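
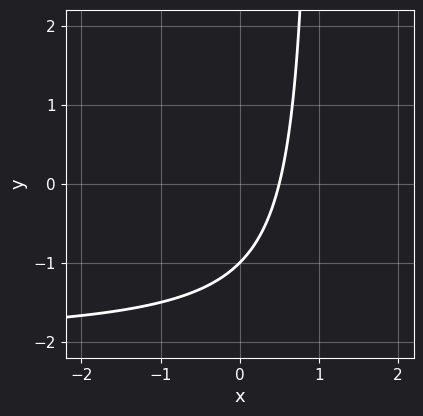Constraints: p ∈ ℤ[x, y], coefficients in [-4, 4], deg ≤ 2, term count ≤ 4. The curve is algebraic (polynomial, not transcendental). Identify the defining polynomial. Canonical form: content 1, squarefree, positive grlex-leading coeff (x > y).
x*y + 2*x - y - 1

First, deg p = 2.
Next, against the integer gridlines: it crosses the y-axis at the gridline y = -1.
Finally, solving for integer coefficients yields p as stated.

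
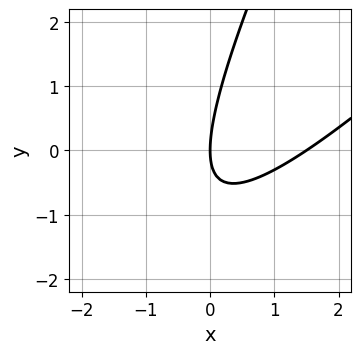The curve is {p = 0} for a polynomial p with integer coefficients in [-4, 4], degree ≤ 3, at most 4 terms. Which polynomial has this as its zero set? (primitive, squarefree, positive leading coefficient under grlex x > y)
2*x^2 - 3*x*y + y^2 - 3*x

First, deg p = 2. The shape is more complex than any degree-1 curve.
Next, observable constraints: it meets the y-axis at y = 0 (among the integer gridlines); it meets the x-axis at x = 0 (among the integer gridlines).
Finally, together with the visible shape, these determine p as stated.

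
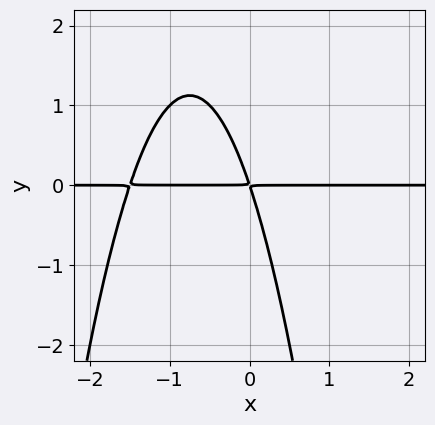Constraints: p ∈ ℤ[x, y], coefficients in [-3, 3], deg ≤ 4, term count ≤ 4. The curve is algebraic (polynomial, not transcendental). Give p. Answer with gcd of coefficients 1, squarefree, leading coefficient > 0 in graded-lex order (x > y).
2*x^2*y + 3*x*y + y^2

First, deg p = 3. No degree-2 curve has this shape.
Next, against the integer gridlines: every point of the x-axis in the box is on the curve.
Finally, putting this together gives p.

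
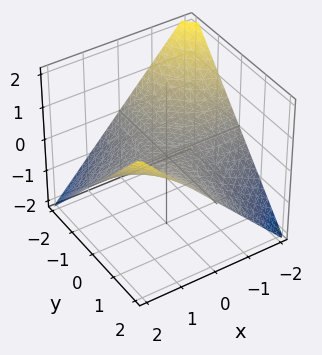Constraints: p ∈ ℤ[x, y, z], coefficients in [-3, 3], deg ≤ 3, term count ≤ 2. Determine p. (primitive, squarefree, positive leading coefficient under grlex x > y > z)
(a) deg p = 2.
(b) From the axis intercepts and sections: every point of the x-axis in the box is on the surface; every point of the y-axis in the box is on the surface; it meets the z-axis at z = 0 (among the integer gridlines).
(c) These observations pin down the coefficients.

x*y - 2*z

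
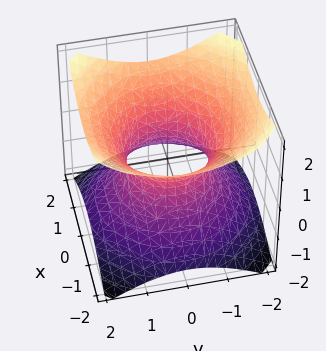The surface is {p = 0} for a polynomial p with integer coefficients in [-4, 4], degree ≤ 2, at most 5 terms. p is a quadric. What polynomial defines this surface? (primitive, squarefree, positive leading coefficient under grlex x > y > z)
1. deg p = 2. One connected sheet with a waist; a quadric.
2. Symmetries: mirror symmetry z ↦ −z ⇒ only even powers of z; the surface is invariant under rotation about z: p = q(x² + y², z).
3. Against the integer gridlines: the x-axis gridline crossings are at x ∈ {-1, 1}; a circular section at z = 0 has radius exactly 1; the surface avoids every integer z-axis point in the box.
4. Putting this together gives p. Check: (0, -1, 0) on the y-axis lies on the surface, and p(0, -1, 0) = 0. ✓

2*x^2 + 2*y^2 - 3*z^2 - 2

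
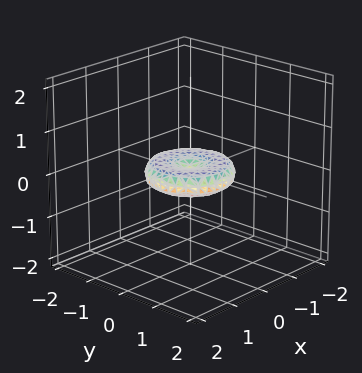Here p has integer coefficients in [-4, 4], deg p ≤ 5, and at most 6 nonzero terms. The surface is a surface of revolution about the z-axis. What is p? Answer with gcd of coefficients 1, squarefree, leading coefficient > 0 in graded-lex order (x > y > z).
x^4 + 2*x^2*y^2 + y^4 - x^2 - y^2 + 3*z^2

(a) Degree: the shape is more complex than any degree-3 surface, so deg p = 4.
(b) Symmetries: rotational symmetry about the z-axis ⇒ p depends on x, y only through x² + y².
(c) Against the integer gridlines: one z-axis crossing is at z = 0; the x-axis gridline crossings are at x ∈ {-1, 0, 1}; among the integer gridlines, it crosses the y-axis at y ∈ {-1, 0, 1}; a circular section at z = 0 has radius exactly 1.
(d) The integer polynomial consistent with all of this is the stated p.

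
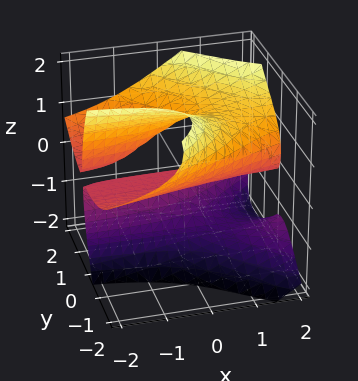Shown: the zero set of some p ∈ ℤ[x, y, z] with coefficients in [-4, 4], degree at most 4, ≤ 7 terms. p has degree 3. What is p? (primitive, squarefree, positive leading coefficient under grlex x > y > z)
2*x*y*z + y^3 - z^3 - 2*y*z + 2*z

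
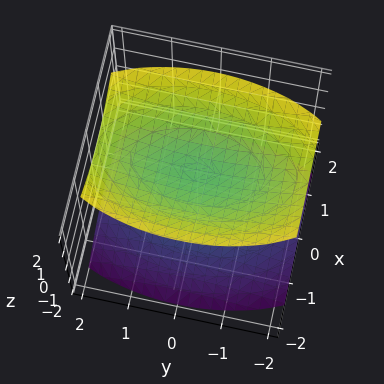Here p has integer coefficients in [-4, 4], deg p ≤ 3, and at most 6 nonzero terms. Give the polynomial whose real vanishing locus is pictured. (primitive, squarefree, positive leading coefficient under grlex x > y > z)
(a) I count 2 distinct pieces. They look like related sheets of one shape, so recover p as a whole.
(b) The degree is 2 — two sheets facing apart; a quadric.
(c) Symmetries: the y ↦ −y reflection is a symmetry, so y appears only in even powers; mirror symmetry z ↦ −z ⇒ only even powers of z; the x ↦ −x reflection is a symmetry, so x appears only in even powers.
(d) Reading off the gridlines: the z-axis gridline crossings are at z ∈ {-1, 1}; no y-intercept at any integer in the box; no x-intercept at any integer in the box.
(e) The integer polynomial consistent with all of this is the stated p.

3*x^2 + y^2 - 3*z^2 + 3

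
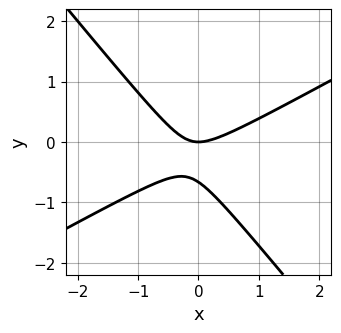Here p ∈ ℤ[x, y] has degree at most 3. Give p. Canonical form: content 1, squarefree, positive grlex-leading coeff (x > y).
The degree is 2 — a generic line meets the curve in up to 2 points.
From the visible intercepts: it crosses the x-axis at the gridline x = 0; one y-axis crossing is at y = 0.
Solving for integer coefficients yields p as stated.

2*x^2 - 2*x*y - 3*y^2 - 2*y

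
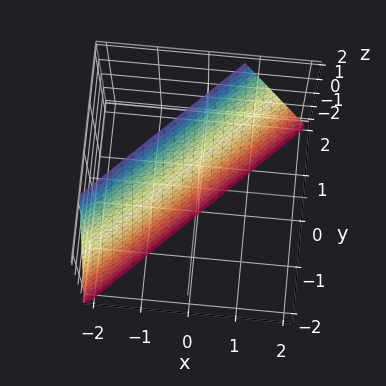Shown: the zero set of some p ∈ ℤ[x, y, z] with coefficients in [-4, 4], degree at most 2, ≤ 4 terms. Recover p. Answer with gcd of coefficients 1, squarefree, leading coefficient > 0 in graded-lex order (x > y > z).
Degree: the surface is flat (a plane), so deg p = 1.
Against the integer gridlines: it meets the z-axis at z = -2 (among the integer gridlines).
Assembling these constraints gives the stated polynomial.

3*x - 3*y + z + 2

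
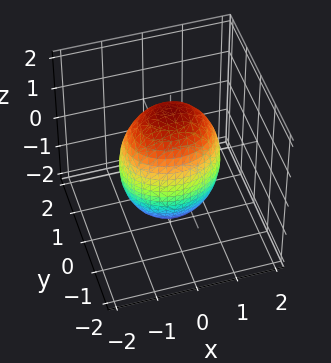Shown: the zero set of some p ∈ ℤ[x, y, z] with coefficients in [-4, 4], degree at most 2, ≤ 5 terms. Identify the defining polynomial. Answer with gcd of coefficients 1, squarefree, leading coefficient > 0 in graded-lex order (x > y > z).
2*x^2 + 3*y^2 + z^2 - 3

(a) deg p = 2. A closed, bounded, convex surface; a quadric.
(b) Symmetries: the y ↦ −y reflection is a symmetry, so y appears only in even powers; mirror symmetry z ↦ −z ⇒ only even powers of z; it's symmetric under x → −x, forcing even powers of x.
(c) From the visible intercepts: the y-axis gridline crossings are at y ∈ {-1, 1}.
(d) Solving for integer coefficients yields p as stated.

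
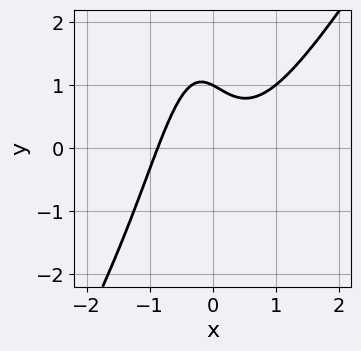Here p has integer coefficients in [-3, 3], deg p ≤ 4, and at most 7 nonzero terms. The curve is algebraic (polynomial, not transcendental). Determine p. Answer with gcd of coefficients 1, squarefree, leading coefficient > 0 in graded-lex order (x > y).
First, degree: the shape is more complex than any degree-2 curve, so deg p = 3.
Next, against the integer gridlines: it crosses the y-axis at the gridline y = 1.
Finally, these observations pin down the coefficients.

3*x^3 - 2*x^2*y - x*y - 2*y + 2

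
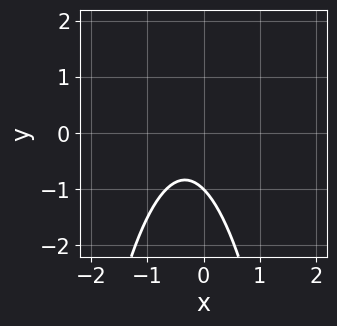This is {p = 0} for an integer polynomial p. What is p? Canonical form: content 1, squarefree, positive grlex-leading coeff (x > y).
3*x^2 + 2*x + 2*y + 2

1. Degree: the shape is more complex than any degree-1 curve, so deg p = 2.
2. Observable constraints: no x-intercept at any integer in the box; it crosses the y-axis at the gridline y = -1.
3. Putting this together gives p.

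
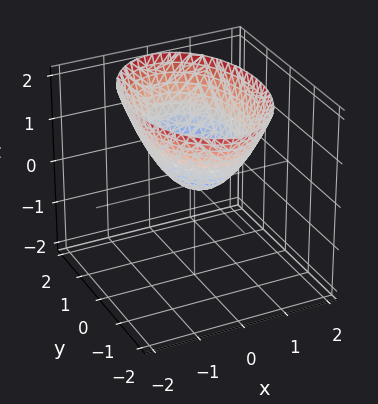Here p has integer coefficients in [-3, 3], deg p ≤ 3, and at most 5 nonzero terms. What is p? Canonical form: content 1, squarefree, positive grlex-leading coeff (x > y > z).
2*x^2 + y^2 - 2*z

The degree is 2 — a paraboloid; a quadric.
Symmetries: it's symmetric under x → −x, forcing even powers of x; the y ↦ −y reflection is a symmetry, so y appears only in even powers.
Observable constraints: it meets the z-axis at z = 0 (among the integer gridlines); it meets the x-axis at x = 0 (among the integer gridlines); it meets the y-axis at y = 0 (among the integer gridlines).
Putting this together gives p.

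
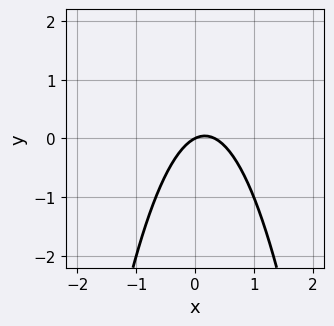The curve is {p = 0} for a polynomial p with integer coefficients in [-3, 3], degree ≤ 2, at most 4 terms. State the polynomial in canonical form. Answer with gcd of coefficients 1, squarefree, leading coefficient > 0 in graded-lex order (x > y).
3*x^2 - x + 2*y

1. The degree is 2 — no degree-1 curve has this shape.
2. Observable constraints: one y-axis crossing is at y = 0; it meets the x-axis at x = 0 (among the integer gridlines).
3. Putting this together gives p.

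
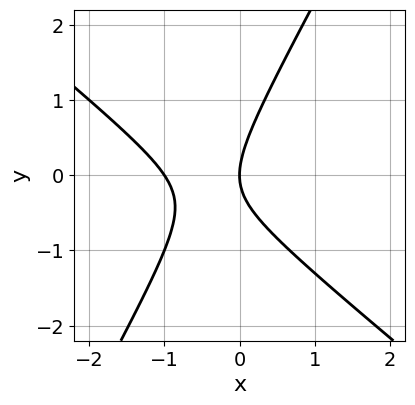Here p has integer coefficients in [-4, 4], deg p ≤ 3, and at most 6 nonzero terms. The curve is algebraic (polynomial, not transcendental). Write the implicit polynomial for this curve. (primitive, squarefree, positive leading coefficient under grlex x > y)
3*x^2 + 2*x*y - 2*y^2 + 3*x

(a) The degree is 2 — no degree-1 curve has this shape.
(b) From the axis intercepts and sections: one y-axis crossing is at y = 0; among the integer gridlines, it crosses the x-axis at x ∈ {-1, 0}.
(c) Fitting integer coefficients to these (and the overall shape) gives p.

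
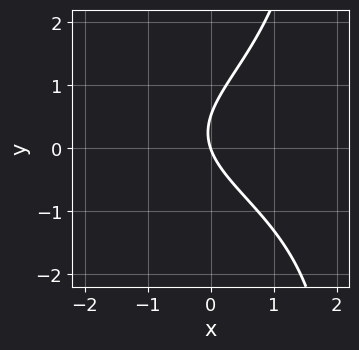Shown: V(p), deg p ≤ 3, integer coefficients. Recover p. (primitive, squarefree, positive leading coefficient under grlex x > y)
x*y^2 - 2*y^2 + 3*x + y

First, the degree is 3 — the shape is more complex than any degree-2 curve.
Then, reading off the gridlines: one y-axis crossing is at y = 0; one x-axis crossing is at x = 0.
Finally, assembling these constraints gives the stated polynomial.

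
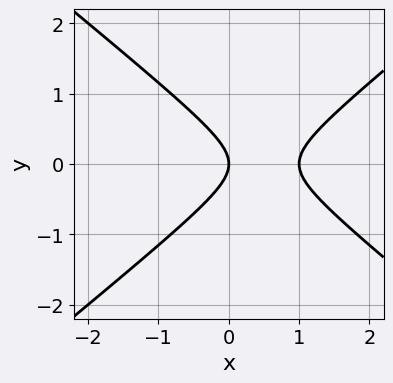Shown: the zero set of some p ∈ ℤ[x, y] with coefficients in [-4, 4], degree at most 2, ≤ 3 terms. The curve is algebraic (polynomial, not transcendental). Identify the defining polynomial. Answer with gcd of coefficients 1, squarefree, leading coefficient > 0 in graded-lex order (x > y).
(a) The degree is 2 — the shape is more complex than any degree-1 curve.
(b) Symmetries: the y ↦ −y reflection is a symmetry, so y appears only in even powers.
(c) From the axis intercepts and sections: the x-axis gridline crossings are at x ∈ {0, 1}; it meets the y-axis at y = 0 (among the integer gridlines).
(d) Together with the visible shape, these determine p as stated.

2*x^2 - 3*y^2 - 2*x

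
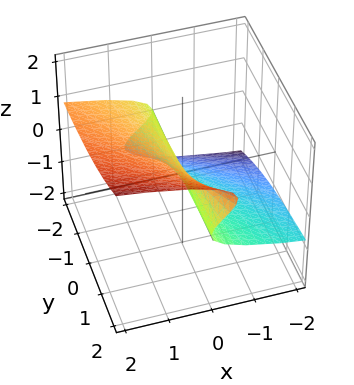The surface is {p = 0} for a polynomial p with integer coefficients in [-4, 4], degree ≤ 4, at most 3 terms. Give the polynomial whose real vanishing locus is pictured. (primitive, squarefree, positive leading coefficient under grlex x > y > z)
2*y*z^2 - 3*z^3 + 2*x

First, degree: a generic line meets the surface in up to 3 points, so deg p = 3.
Next, observable constraints: it crosses the x-axis at the gridline x = 0; it meets the z-axis at z = 0 (among the integer gridlines); the visible y-axis segment lies entirely on the surface.
Finally, matching integer coefficients to the picture gives p.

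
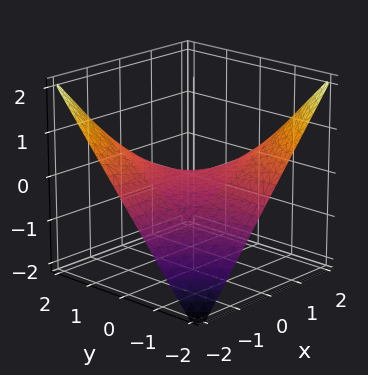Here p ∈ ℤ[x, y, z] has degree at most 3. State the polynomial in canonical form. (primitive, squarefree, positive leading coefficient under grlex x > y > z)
x*y + 2*z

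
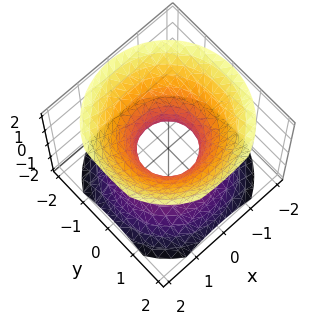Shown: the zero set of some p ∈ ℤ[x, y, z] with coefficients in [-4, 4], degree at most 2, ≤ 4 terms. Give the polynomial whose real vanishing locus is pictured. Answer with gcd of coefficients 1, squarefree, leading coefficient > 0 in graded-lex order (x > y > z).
3*x^2 + 3*y^2 - 3*z^2 - 2

(a) Degree: an hourglass — one-sheet hyperboloid; a quadric, so deg p = 2.
(b) Symmetries: mirror symmetry z ↦ −z ⇒ only even powers of z; every cross-section ⟂ z is a circle, so x, y appear only via x² + y².
(c) From the axis intercepts and sections: it misses every integer gridline on the z-axis; a circular section at z = 1 has radius between 1 and 2.
(d) Putting this together gives p.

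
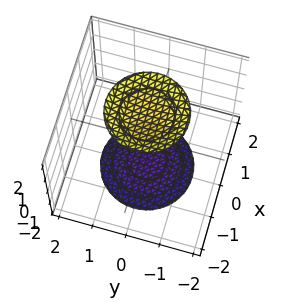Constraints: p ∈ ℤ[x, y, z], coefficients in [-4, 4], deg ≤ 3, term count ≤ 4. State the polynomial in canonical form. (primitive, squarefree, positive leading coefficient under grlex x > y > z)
x^2 + y^2 - z^2 + 3

(a) There are 2 components. They look like related sheets of one shape, so recover p as a whole.
(b) The degree is 2 — two sheets facing apart; a quadric.
(c) Symmetries: the z ↦ −z reflection is a symmetry, so z appears only in even powers; every cross-section ⟂ z is a circle, so x, y appear only via x² + y².
(d) Reading off the gridlines: a circular section at z = 2 has radius exactly 1; no y-intercept at any integer in the box.
(e) Putting this together gives p.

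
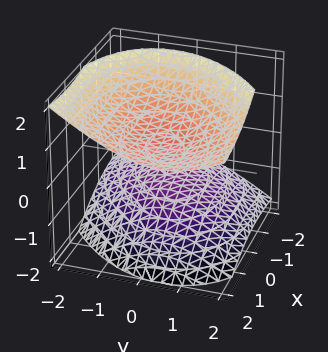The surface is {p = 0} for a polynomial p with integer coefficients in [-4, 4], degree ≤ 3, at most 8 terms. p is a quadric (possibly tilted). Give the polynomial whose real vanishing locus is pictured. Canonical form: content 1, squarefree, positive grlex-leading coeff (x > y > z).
I count 2 distinct pieces. Treating them together as one polynomial.
Degree: the shape is more complex than any degree-1 surface, so deg p = 2.
Reading off the gridlines: it misses every integer gridline on the x-axis; no y-intercept at any integer in the box.
The integer polynomial consistent with all of this is the stated p.

x^2 - x*y - 2*x*z + 2*y^2 - 3*z^2 + 2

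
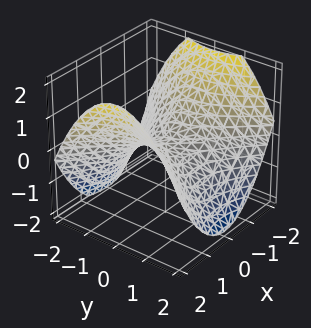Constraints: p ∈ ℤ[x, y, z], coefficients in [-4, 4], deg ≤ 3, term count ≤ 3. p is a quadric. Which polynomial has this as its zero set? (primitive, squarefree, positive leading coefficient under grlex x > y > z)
x^2 - y^2 - 2*z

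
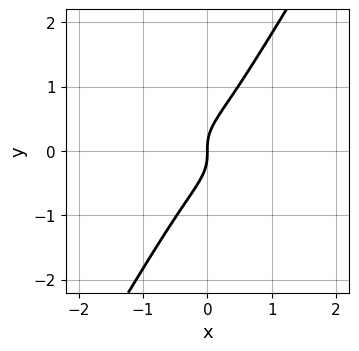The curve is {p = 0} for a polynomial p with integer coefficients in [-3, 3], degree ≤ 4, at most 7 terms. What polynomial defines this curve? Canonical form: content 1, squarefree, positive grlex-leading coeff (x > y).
1. deg p = 3. A generic line meets the curve in up to 3 points.
2. Reading off the gridlines: it meets the x-axis at x = 0 (among the integer gridlines); it meets the y-axis at y = 0 (among the integer gridlines).
3. Fitting integer coefficients to these (and the overall shape) gives p.

3*x^3 - x^2*y + 3*x*y^2 - 2*y^3 + x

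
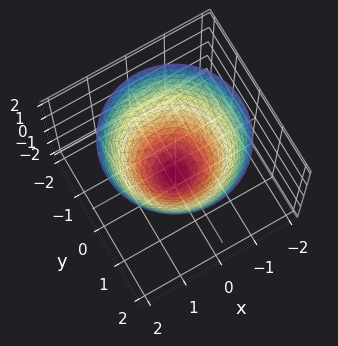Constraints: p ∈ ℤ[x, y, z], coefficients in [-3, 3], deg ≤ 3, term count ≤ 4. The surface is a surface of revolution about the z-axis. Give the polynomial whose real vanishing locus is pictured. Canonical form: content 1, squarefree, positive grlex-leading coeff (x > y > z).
x^2 + y^2 - z - 1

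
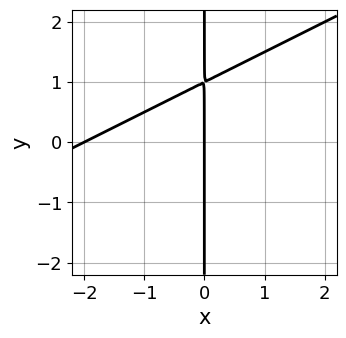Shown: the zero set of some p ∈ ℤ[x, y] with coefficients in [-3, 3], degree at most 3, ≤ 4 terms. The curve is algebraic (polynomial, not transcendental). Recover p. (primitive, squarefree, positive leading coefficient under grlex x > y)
(a) The degree is 2 — a generic line meets the curve in up to 2 points.
(b) Reading off the gridlines: the visible y-axis segment lies entirely on the curve; among the integer gridlines, it crosses the x-axis at x ∈ {-2, 0}.
(c) Together with the visible shape, these determine p as stated.

x^2 - 2*x*y + 2*x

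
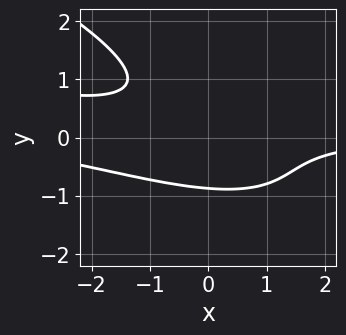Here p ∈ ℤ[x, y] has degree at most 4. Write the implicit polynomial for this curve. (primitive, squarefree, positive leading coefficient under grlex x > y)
First, degree: a generic line meets the curve in up to 3 points, so deg p = 3.
Next, from the axis intercepts and sections: the curve avoids every integer x-axis point in the box.
Finally, matching integer coefficients to the picture gives p.

x^2*y + 3*x*y^2 + 3*y^3 + 2*x*y + 2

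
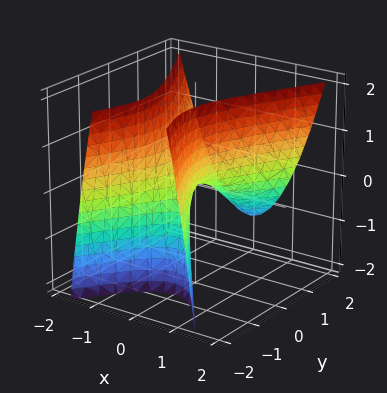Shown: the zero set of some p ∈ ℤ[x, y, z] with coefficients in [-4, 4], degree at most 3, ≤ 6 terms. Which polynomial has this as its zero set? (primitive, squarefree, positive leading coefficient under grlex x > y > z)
3*x^2 - y^2 - y*z - z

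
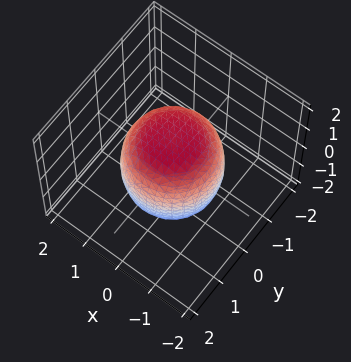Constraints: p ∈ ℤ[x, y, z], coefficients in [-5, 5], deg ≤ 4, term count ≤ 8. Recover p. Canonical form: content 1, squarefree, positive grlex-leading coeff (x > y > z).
2*x^4 + 4*x^2*y^2 + 2*y^4 - x^2 - y^2 + 2*z^2 - 3

First, deg p = 4. A generic line meets the surface in up to 4 points.
Then, symmetry: every cross-section ⟂ z is a circle, so x, y appear only via x² + y².
Then, from the axis intercepts and sections: a circular section at z = 1 has radius exactly 1.
Finally, together with the visible shape, these determine p as stated.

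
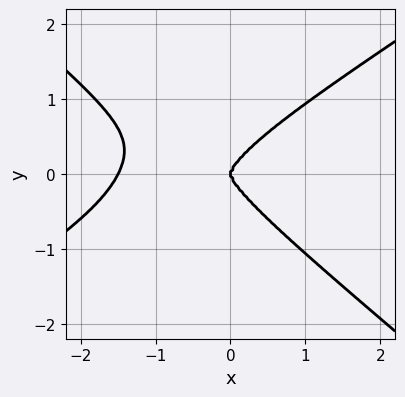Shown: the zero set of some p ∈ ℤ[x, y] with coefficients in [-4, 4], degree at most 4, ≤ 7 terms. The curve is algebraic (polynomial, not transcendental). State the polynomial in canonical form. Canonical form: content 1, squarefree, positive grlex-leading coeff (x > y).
First, degree: no degree-3 curve has this shape, so deg p = 4.
Next, against the integer gridlines: one y-axis crossing is at y = 0; it crosses the x-axis at the gridline x = 0.
Finally, putting this together gives p.

2*x^4 - x^3*y - 2*x^2*y^2 - 3*y^4 + 3*x^3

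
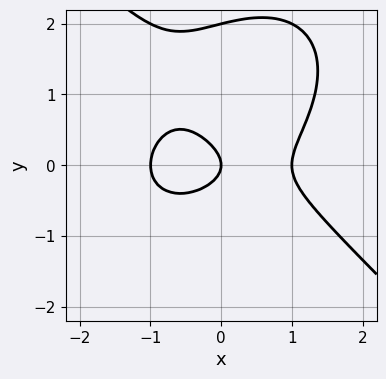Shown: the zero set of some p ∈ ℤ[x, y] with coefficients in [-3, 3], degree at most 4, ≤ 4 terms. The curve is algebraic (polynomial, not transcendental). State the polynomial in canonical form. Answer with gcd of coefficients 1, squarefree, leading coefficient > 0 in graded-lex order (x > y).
x^3 + y^3 - 2*y^2 - x

Degree: a generic line meets the curve in up to 3 points, so deg p = 3.
Against the integer gridlines: among the integer gridlines, it crosses the x-axis at x ∈ {-1, 0, 1}; the y-axis gridline crossings are at y ∈ {0, 2}.
The integer polynomial consistent with all of this is the stated p.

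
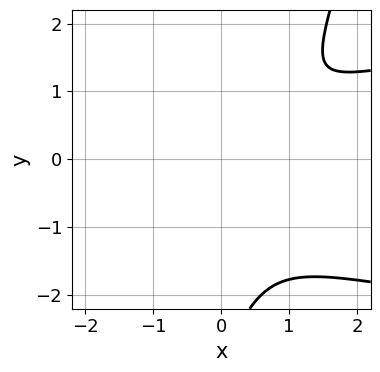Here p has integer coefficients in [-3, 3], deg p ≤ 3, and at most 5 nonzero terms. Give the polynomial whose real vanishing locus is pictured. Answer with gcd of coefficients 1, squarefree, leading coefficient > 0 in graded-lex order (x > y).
3*x*y^2 - y^3 - 2*x^2 + 2*x*y - 3*y^2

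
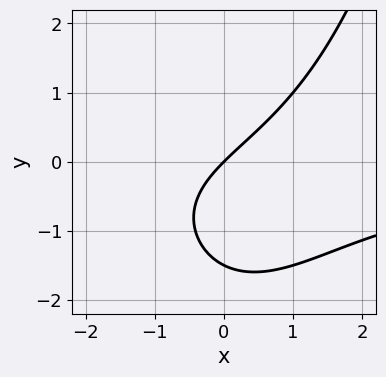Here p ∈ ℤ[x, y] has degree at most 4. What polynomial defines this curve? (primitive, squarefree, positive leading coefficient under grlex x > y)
x^2*y + x*y - 2*y^2 + 3*x - 3*y

First, degree: the shape is more complex than any degree-2 curve, so deg p = 3.
Next, observable constraints: it crosses the x-axis at the gridline x = 0; one y-axis crossing is at y = 0.
Finally, the integer polynomial consistent with all of this is the stated p.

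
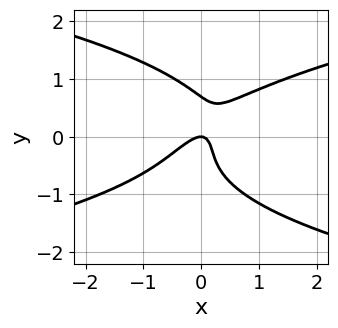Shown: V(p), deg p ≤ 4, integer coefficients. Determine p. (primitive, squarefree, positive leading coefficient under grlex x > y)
3*y^4 - 3*x^2 + 3*x*y - y

1. deg p = 4. No degree-3 curve has this shape.
2. Observable constraints: it meets the y-axis at y = 0 (among the integer gridlines); it crosses the x-axis at the gridline x = 0.
3. Assembling these constraints gives the stated polynomial.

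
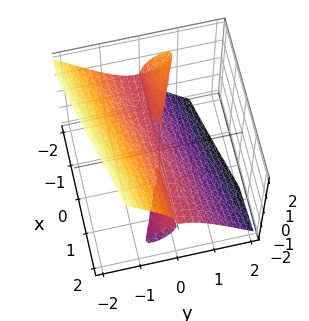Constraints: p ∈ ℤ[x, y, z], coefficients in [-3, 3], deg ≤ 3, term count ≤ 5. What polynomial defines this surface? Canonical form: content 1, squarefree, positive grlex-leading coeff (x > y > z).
1. I count 2 distinct pieces.
2. The degree is 3 — a generic line meets the surface in up to 3 points.
3. Observable constraints: it crosses the z-axis at the gridline z = 0; it meets the y-axis at y = 0 (among the integer gridlines); every point of the x-axis in the box is on the surface.
4. Putting this together gives p.

2*x*y*z + 3*y^3 + 2*z^3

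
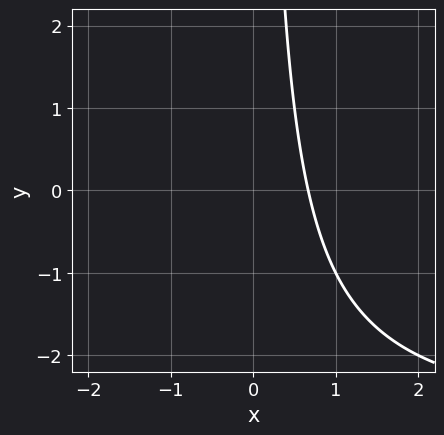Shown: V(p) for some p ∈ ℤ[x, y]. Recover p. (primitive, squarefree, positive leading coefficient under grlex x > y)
Degree: the shape is more complex than any degree-1 curve, so deg p = 2.
Against the integer gridlines: no y-intercept at any integer in the box.
Fitting integer coefficients to these (and the overall shape) gives p.

x*y + 3*x - 2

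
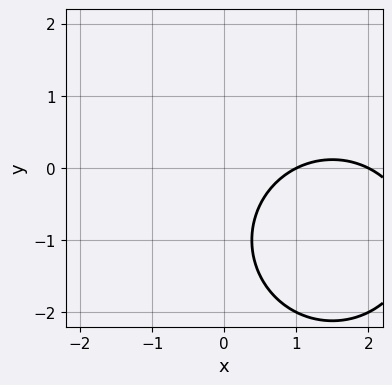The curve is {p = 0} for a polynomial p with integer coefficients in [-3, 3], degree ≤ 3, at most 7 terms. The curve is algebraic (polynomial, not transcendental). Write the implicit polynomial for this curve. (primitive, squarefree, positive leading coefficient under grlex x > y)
x^2 + y^2 - 3*x + 2*y + 2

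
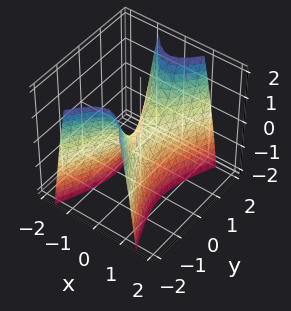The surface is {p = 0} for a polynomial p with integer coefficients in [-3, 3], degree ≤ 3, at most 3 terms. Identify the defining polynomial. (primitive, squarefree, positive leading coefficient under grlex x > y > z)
(a) Degree: a hyperbolic paraboloid; a quadric, so deg p = 2.
(b) Symmetries: mirror symmetry y ↦ −y ⇒ only even powers of y; mirror symmetry x ↦ −x ⇒ only even powers of x.
(c) Against the integer gridlines: one y-axis crossing is at y = 0; it crosses the x-axis at the gridline x = 0; one z-axis crossing is at z = 0.
(d) Matching integer coefficients to the picture gives p.

3*x^2 - y^2 + z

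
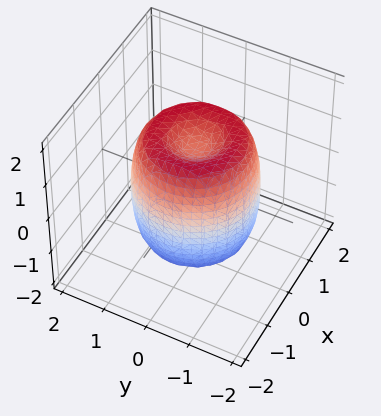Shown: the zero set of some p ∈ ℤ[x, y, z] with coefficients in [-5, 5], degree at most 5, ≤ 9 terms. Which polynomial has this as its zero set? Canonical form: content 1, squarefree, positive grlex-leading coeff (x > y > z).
2*x^4 + 4*x^2*y^2 + 2*y^4 - 3*x^2 - 3*y^2 + z^2 - 1

Degree: a generic line meets the surface in up to 4 points, so deg p = 4.
Symmetries: every cross-section ⟂ z is a circle, so x, y appear only via x² + y².
Against the integer gridlines: the z-axis gridline crossings are at z ∈ {-1, 1}; a circular section at z = 1 has radius between 1 and 2.
The integer polynomial consistent with all of this is the stated p.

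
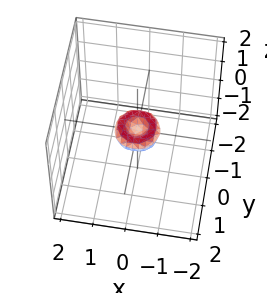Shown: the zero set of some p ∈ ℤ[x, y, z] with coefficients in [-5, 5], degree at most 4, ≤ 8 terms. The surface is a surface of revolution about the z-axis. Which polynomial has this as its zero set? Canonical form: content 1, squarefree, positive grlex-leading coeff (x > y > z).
1. Degree: a generic line meets the surface in up to 4 points, so deg p = 4.
2. By symmetry, every cross-section ⟂ z is a circle, so x, y appear only via x² + y².
3. From the visible intercepts: a circular section at z = 0 has radius between 0 and 1; it meets the y-axis at y = 0 (among the integer gridlines); it crosses the z-axis at the gridline z = 0.
4. Matching integer coefficients to the picture gives p.

2*x^4 + 4*x^2*y^2 + 2*y^4 - x^2 - y^2 + 2*z^2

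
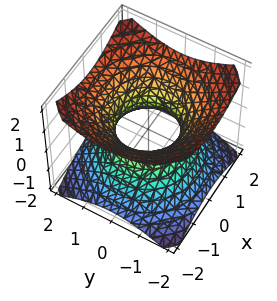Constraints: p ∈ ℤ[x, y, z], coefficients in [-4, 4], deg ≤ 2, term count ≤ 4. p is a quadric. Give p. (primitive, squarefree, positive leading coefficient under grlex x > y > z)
1. deg p = 2.
2. Symmetries: the z ↦ −z reflection is a symmetry, so z appears only in even powers; the z-axis is an axis of rotation, so x and y enter only as x² + y².
3. Reading off the gridlines: a circular section at z = -1 has radius between 1 and 2; the y-axis gridline crossings are at y ∈ {-1, 1}; among the integer gridlines, it crosses the x-axis at x ∈ {-1, 1}; it misses every integer gridline on the z-axis.
4. Assembling these constraints gives the stated polynomial.

2*x^2 + 2*y^2 - 3*z^2 - 2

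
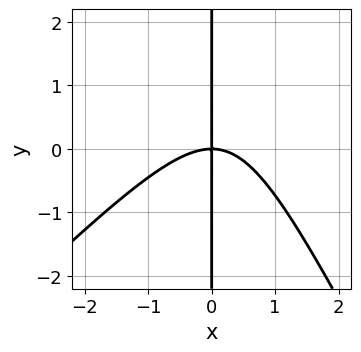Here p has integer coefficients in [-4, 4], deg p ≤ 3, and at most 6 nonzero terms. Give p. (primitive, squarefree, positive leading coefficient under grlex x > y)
2*x^3 - x^2*y - x*y^2 + 3*x*y

(a) The degree is 3 — a generic line meets the curve in up to 3 points.
(b) From the axis intercepts and sections: every point of the y-axis in the box is on the curve; one x-axis crossing is at x = 0.
(c) Putting this together gives p.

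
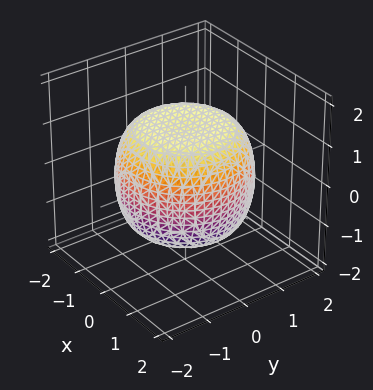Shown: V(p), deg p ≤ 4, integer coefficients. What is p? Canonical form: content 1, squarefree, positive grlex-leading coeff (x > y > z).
x^4 + 2*x^2*y^2 + y^4 - x^2 - y^2 + 2*z^2 - 3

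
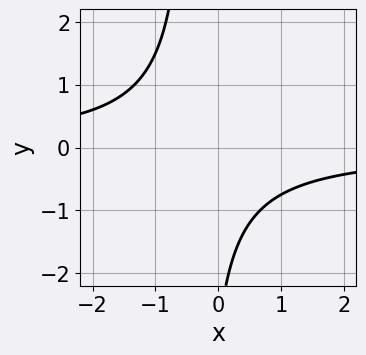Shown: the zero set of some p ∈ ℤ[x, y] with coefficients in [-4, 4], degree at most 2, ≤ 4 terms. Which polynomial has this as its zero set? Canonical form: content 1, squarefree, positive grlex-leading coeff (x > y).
First, deg p = 2.
Then, from the visible intercepts: no y-intercept at any integer in the box; no x-intercept at any integer in the box.
Finally, the integer polynomial consistent with all of this is the stated p.

3*x*y + y + 3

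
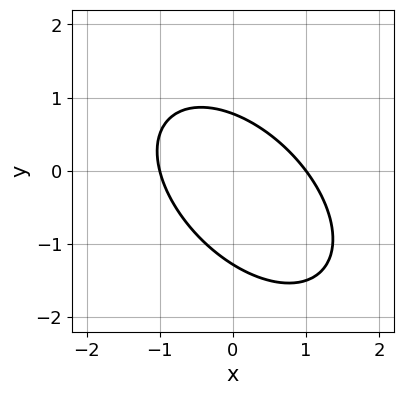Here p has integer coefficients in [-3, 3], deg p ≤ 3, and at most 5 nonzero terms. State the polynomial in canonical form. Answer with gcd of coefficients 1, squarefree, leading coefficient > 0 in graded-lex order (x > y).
(a) Degree: a generic line meets the curve in up to 2 points, so deg p = 2.
(b) From the visible intercepts: among the integer gridlines, it crosses the x-axis at x ∈ {-1, 1}.
(c) Assembling these constraints gives the stated polynomial.

2*x^2 + 2*x*y + 2*y^2 + y - 2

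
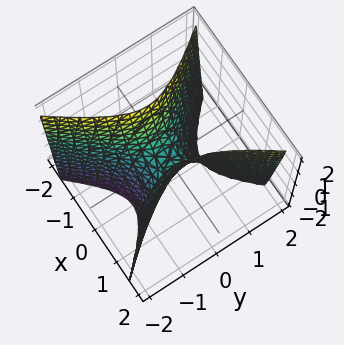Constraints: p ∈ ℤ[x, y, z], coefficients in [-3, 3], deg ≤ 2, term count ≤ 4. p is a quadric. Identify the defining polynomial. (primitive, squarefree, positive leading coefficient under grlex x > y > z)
3*x^2 - 2*y^2 - z

First, the degree is 2 — a saddle surface; a quadric.
Next, symmetries: it's symmetric under x → −x, forcing even powers of x; mirror symmetry y ↦ −y ⇒ only even powers of y.
Next, from the visible intercepts: it crosses the y-axis at the gridline y = 0; one z-axis crossing is at z = 0; one x-axis crossing is at x = 0.
Finally, solving for integer coefficients yields p as stated.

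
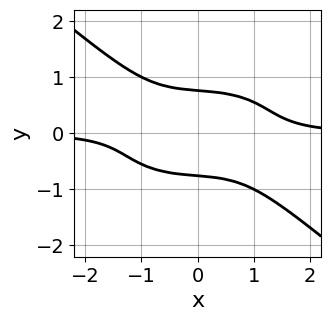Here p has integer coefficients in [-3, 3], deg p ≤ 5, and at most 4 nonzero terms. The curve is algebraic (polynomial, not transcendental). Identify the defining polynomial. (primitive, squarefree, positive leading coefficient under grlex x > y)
First, the degree is 4 — the shape is more complex than any degree-3 curve.
Next, against the integer gridlines: no x-intercept at any integer in the box.
Finally, assembling these constraints gives the stated polynomial.

x^3*y + x*y^3 + 3*y^4 - 1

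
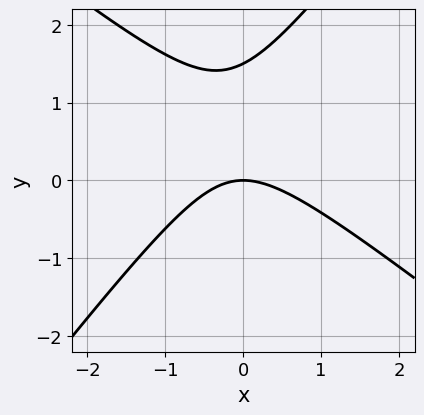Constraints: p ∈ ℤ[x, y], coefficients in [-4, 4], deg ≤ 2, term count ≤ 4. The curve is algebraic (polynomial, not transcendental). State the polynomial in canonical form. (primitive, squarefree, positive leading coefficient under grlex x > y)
(a) Degree: no degree-1 curve has this shape, so deg p = 2.
(b) Against the integer gridlines: one y-axis crossing is at y = 0; it crosses the x-axis at the gridline x = 0.
(c) Fitting integer coefficients to these (and the overall shape) gives p.

2*x^2 + x*y - 2*y^2 + 3*y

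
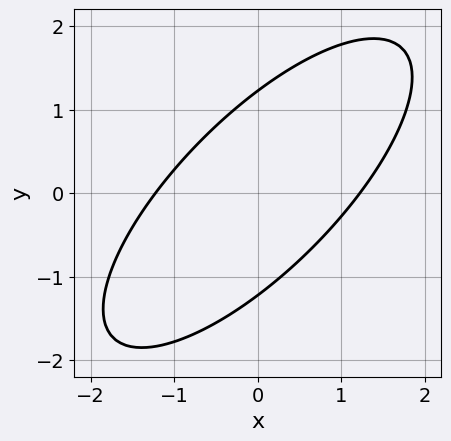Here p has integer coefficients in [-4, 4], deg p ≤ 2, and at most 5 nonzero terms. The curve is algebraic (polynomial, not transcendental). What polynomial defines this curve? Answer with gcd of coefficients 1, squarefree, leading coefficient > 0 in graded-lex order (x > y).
2*x^2 - 3*x*y + 2*y^2 - 3

First, deg p = 2.
Finally, solving for integer coefficients yields p as stated.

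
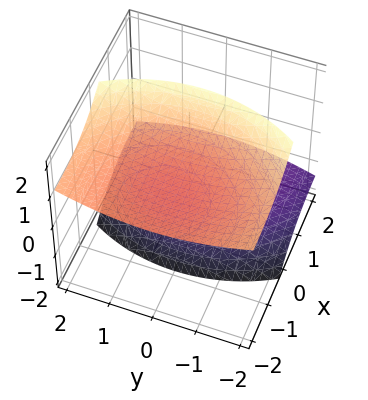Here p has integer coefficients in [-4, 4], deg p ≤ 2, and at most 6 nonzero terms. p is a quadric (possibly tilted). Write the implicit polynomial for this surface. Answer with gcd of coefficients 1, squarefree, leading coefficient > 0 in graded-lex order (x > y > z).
x^2 + 3*x*z + y^2 - 2*z^2 + 3

1. I count 2 distinct pieces.
2. deg p = 2.
3. From the axis intercepts and sections: it misses every integer gridline on the x-axis; it misses every integer gridline on the y-axis.
4. Solving for integer coefficients yields p as stated.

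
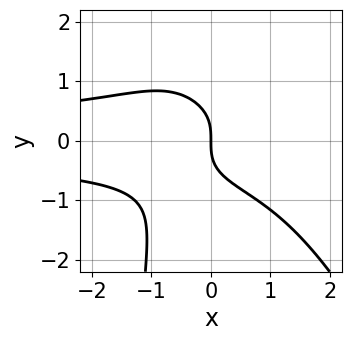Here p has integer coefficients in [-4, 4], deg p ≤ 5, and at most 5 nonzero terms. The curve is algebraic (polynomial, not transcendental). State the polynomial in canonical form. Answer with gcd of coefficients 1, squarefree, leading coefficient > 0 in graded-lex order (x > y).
1. deg p = 4. A generic line meets the curve in up to 4 points.
2. Observable constraints: it meets the x-axis at x = 0 (among the integer gridlines); it crosses the y-axis at the gridline y = 0.
3. Matching integer coefficients to the picture gives p.

2*x^2*y^2 + x*y^3 + 2*y^3 + 2*x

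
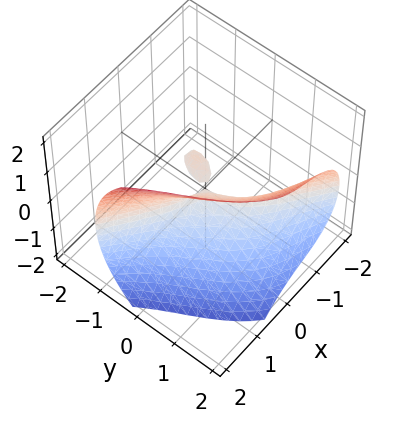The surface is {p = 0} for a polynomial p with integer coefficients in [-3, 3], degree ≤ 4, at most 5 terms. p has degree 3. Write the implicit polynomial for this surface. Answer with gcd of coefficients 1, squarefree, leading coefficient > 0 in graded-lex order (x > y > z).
First, there are 2 components. Treating them together as one polynomial.
Then, deg p = 3. No degree-2 surface has this shape.
Next, from the visible intercepts: one y-axis crossing is at y = 0; it meets the z-axis at z = 0 (among the integer gridlines).
Finally, together with the visible shape, these determine p as stated.

2*x^3 + 2*x^2*y + y^3 + 3*x*y - 3*z^2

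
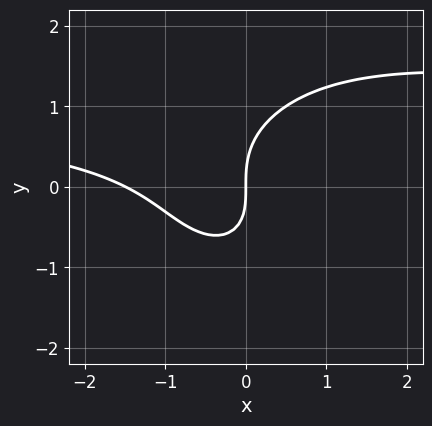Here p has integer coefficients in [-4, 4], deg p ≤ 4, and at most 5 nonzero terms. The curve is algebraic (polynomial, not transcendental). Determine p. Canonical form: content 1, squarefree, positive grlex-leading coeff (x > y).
2*x^2*y + 2*y^3 - 2*x^2 - x*y - 3*x

(a) Degree: a generic line meets the curve in up to 3 points, so deg p = 3.
(b) Observable constraints: one y-axis crossing is at y = 0; it crosses the x-axis at the gridline x = 0.
(c) Fitting integer coefficients to these (and the overall shape) gives p.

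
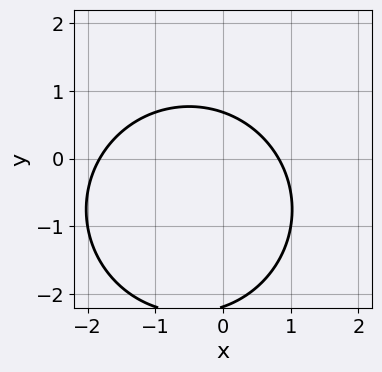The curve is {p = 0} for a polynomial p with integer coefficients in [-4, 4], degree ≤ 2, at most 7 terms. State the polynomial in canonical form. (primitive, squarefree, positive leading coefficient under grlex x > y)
2*x^2 + 2*y^2 + 2*x + 3*y - 3

The degree is 2 — the shape is more complex than any degree-1 curve.
Solving for integer coefficients yields p as stated.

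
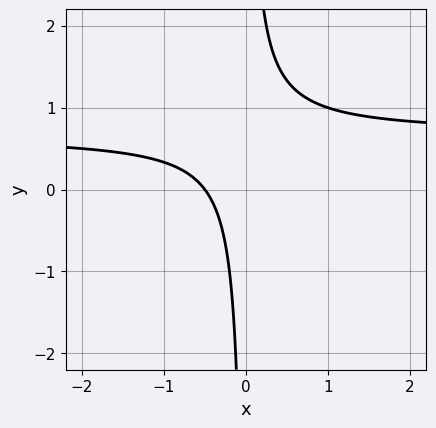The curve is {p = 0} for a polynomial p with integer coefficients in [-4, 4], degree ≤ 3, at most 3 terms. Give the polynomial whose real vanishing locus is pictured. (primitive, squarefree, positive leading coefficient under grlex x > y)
3*x*y - 2*x - 1

(a) Degree: a generic line meets the curve in up to 2 points, so deg p = 2.
(b) From the visible intercepts: the curve avoids every integer y-axis point in the box.
(c) Putting this together gives p.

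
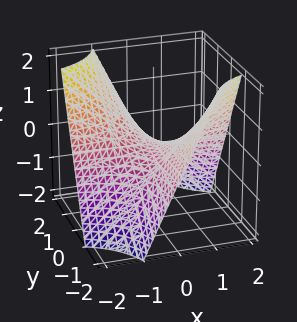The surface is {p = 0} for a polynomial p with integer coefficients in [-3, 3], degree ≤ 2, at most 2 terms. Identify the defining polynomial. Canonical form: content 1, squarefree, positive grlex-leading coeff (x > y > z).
The degree is 2 — a saddle surface; a quadric.
From the visible intercepts: the visible y-axis segment lies entirely on the surface; the visible x-axis segment lies entirely on the surface.
Solving for integer coefficients yields p as stated.

x*y + z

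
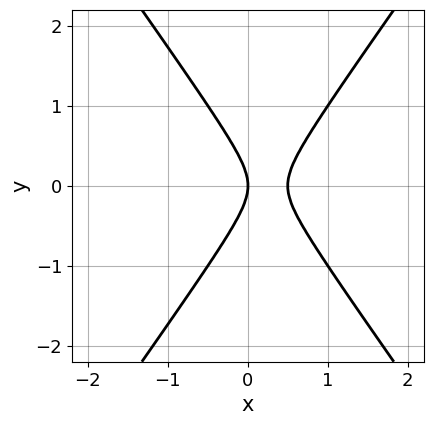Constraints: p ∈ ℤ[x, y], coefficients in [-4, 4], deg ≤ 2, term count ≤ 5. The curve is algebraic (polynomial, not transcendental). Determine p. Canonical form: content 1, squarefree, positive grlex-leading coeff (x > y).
(a) deg p = 2. A generic line meets the curve in up to 2 points.
(b) Symmetries: the y ↦ −y reflection is a symmetry, so y appears only in even powers.
(c) Checking where it meets the axes: it meets the x-axis at x = 0 (among the integer gridlines); one y-axis crossing is at y = 0.
(d) Solving for integer coefficients yields p as stated.

2*x^2 - y^2 - x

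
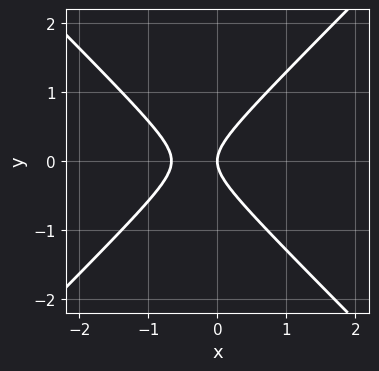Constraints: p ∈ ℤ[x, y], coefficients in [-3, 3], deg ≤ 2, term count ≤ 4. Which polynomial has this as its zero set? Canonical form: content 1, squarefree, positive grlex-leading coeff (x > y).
(a) deg p = 2. A generic line meets the curve in up to 2 points.
(b) Symmetries: the y ↦ −y reflection is a symmetry, so y appears only in even powers.
(c) From the visible intercepts: it crosses the x-axis at the gridline x = 0; it crosses the y-axis at the gridline y = 0.
(d) Putting this together gives p.

3*x^2 - 3*y^2 + 2*x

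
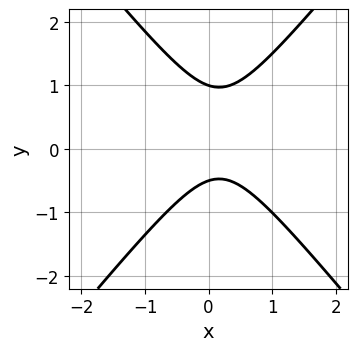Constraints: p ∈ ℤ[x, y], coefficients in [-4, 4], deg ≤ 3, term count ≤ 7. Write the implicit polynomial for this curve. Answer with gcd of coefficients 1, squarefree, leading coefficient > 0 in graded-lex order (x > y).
3*x^2 - 2*y^2 - x + y + 1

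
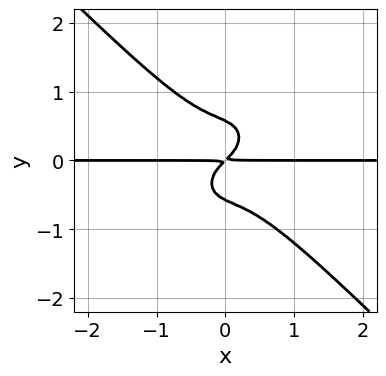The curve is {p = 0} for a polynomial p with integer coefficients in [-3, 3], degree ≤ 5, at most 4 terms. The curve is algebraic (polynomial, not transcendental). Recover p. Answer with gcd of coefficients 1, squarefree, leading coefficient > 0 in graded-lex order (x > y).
1. The degree is 4 — a generic line meets the curve in up to 4 points.
2. Reading off the gridlines: every point of the x-axis in the box is on the curve.
3. Putting this together gives p.

3*x^3*y + 3*y^4 + x*y - y^2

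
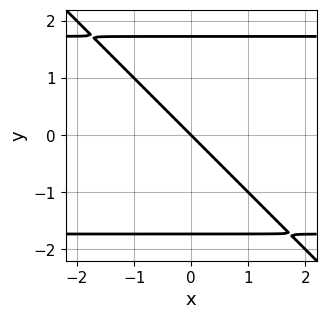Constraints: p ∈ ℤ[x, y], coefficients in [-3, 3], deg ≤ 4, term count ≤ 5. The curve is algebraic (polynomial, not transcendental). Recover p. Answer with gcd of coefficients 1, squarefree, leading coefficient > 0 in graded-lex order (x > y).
x*y^2 + y^3 - 3*x - 3*y

Degree: the shape is more complex than any degree-2 curve, so deg p = 3.
Observable constraints: one y-axis crossing is at y = 0; it meets the x-axis at x = 0 (among the integer gridlines).
Fitting integer coefficients to these (and the overall shape) gives p.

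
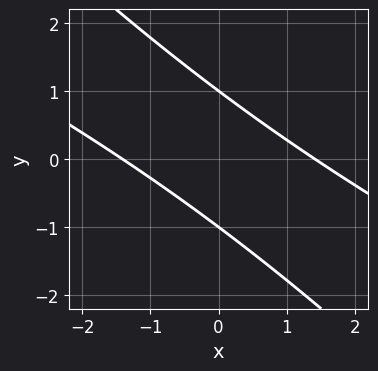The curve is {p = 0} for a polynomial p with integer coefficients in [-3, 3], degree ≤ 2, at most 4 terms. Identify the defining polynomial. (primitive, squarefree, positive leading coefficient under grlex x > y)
x^2 + 3*x*y + 2*y^2 - 2

First, deg p = 2.
Next, from the visible intercepts: among the integer gridlines, it crosses the y-axis at y ∈ {-1, 1}.
Finally, fitting integer coefficients to these (and the overall shape) gives p.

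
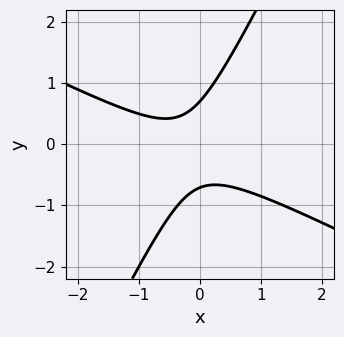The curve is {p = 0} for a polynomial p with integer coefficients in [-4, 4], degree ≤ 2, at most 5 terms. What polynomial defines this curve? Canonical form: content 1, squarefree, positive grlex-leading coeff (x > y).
2*x^2 + 3*x*y - 2*y^2 + x + 1

First, deg p = 2. The shape is more complex than any degree-1 curve.
Next, from the axis intercepts and sections: it misses every integer gridline on the x-axis.
Finally, fitting integer coefficients to these (and the overall shape) gives p.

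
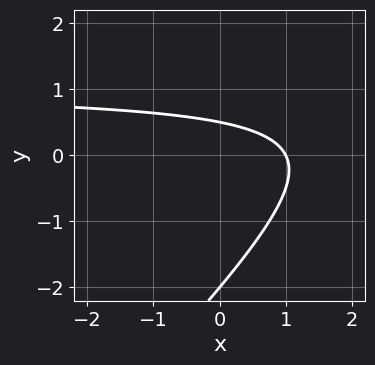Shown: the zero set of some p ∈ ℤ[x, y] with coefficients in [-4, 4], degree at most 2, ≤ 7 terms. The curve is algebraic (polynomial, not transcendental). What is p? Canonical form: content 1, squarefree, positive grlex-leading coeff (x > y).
2*x*y - 2*y^2 - 2*x - 3*y + 2

The degree is 2 — a generic line meets the curve in up to 2 points.
Observable constraints: one y-axis crossing is at y = -2; it meets the x-axis at x = 1 (among the integer gridlines).
These observations pin down the coefficients.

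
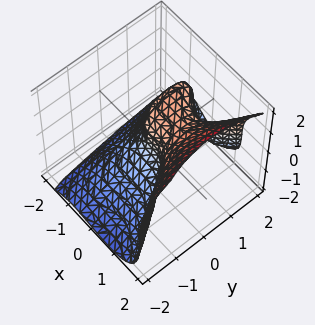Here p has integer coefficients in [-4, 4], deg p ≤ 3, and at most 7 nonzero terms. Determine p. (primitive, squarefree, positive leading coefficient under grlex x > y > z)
(a) deg p = 3. A generic line meets the surface in up to 3 points.
(b) Observable constraints: it crosses the z-axis at the gridline z = 0; it meets the x-axis at x = 0 (among the integer gridlines).
(c) Fitting integer coefficients to these (and the overall shape) gives p.

3*x^3 - x*y^2 - 2*z^3 - 2*y^2 + 3*y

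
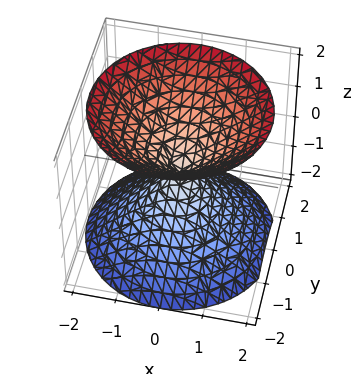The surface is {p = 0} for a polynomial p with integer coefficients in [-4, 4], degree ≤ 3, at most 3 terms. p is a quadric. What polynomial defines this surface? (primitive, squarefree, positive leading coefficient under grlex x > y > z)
x^2 + y^2 - z^2

1. The picture has 2 separate pieces. Treating them together as one polynomial.
2. The degree is 2 — two nappes meeting at a single point; a quadric.
3. Symmetries: it's symmetric under z → −z, forcing even powers of z; rotational symmetry about the z-axis ⇒ p depends on x, y only through x² + y².
4. Against the integer gridlines: one z-axis crossing is at z = 0; a circular section at z = 1 has radius exactly 1; it meets the y-axis at y = 0 (among the integer gridlines).
5. Assembling these constraints gives the stated polynomial.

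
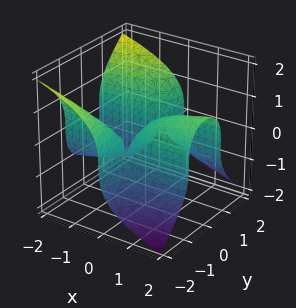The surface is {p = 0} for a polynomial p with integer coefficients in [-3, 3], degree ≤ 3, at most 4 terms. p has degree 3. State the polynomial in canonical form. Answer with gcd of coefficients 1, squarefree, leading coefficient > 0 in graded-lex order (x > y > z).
3*x*y^2 + 3*z^3 - 2*x

Degree: the shape is more complex than any degree-2 surface, so deg p = 3.
Checking where it meets the axes: one x-axis crossing is at x = 0; the visible y-axis segment lies entirely on the surface; one z-axis crossing is at z = 0.
Assembling these constraints gives the stated polynomial.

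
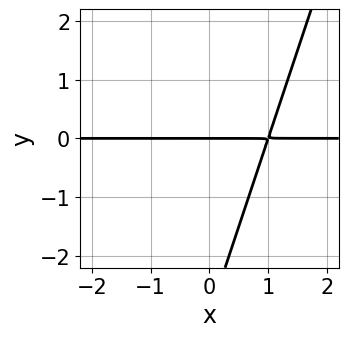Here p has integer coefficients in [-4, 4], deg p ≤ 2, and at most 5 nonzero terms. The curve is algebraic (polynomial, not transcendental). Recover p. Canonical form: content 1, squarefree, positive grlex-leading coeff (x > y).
1. deg p = 2. The shape is more complex than any degree-1 curve.
2. Observable constraints: the visible x-axis segment lies entirely on the curve; it meets the y-axis at y = 0 (among the integer gridlines).
3. Putting this together gives p.

3*x*y - y^2 - 3*y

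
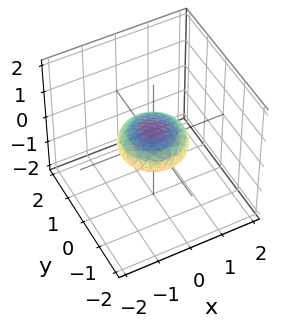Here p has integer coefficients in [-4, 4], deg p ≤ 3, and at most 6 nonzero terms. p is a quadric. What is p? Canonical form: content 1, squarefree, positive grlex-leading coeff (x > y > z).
(a) Degree: a closed, bounded, convex surface; a quadric, so deg p = 2.
(b) Symmetries: rotational symmetry about the z-axis ⇒ p depends on x, y only through x² + y²; the z ↦ −z reflection is a symmetry, so z appears only in even powers.
(c) Reading off the gridlines: a circular section at z = 0 has radius exactly 1; the y-axis gridline crossings are at y ∈ {-1, 1}; among the integer gridlines, it crosses the x-axis at x ∈ {-1, 1}.
(d) Putting this together gives p.

x^2 + y^2 + 3*z^2 - 1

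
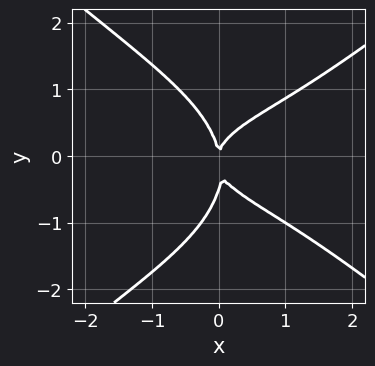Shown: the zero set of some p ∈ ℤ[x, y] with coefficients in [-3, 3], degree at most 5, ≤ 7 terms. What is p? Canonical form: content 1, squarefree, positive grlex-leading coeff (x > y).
x^4 - 2*y^4 - 3*x*y^2 - y^3 + 3*x^2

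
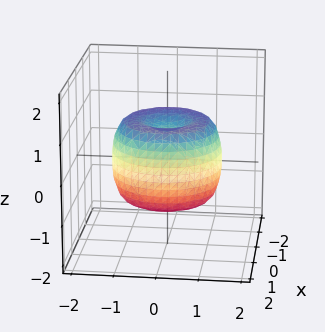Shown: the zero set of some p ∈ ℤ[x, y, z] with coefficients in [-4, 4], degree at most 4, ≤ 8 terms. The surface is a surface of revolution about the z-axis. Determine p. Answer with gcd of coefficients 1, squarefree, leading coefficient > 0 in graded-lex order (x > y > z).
The degree is 4 — a generic line meets the surface in up to 4 points.
Symmetries: the z-axis is an axis of rotation, so x and y enter only as x² + y².
Against the integer gridlines: a circular section at z = -1 has radius between 0 and 1.
These observations pin down the coefficients.

2*x^4 + 4*x^2*y^2 + 2*y^4 - 3*x^2 - 3*y^2 + 2*z^2 - 1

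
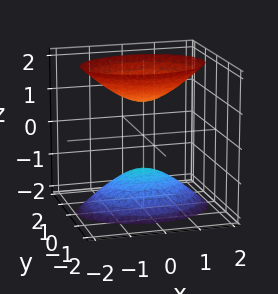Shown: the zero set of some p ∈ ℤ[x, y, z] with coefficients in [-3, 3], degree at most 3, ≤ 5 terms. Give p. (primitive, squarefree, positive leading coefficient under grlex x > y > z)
The picture has 2 separate pieces. Treating them together as one polynomial.
The degree is 2 — two separate bowl-shaped sheets opening away from each other; a quadric.
Symmetries: mirror symmetry x ↦ −x ⇒ only even powers of x; it's symmetric under y → −y, forcing even powers of y; mirror symmetry z ↦ −z ⇒ only even powers of z.
From the axis intercepts and sections: the z-axis gridline crossings are at z ∈ {-1, 1}; no y-intercept at any integer in the box.
Putting this together gives p.

x^2 + 2*y^2 - z^2 + 1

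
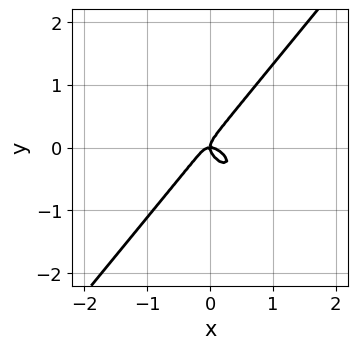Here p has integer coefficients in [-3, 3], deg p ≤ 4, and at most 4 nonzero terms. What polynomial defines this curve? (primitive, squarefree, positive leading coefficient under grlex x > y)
1. The degree is 3 — no degree-2 curve has this shape.
2. From the axis intercepts and sections: one x-axis crossing is at x = 0; it crosses the y-axis at the gridline y = 0.
3. Assembling these constraints gives the stated polynomial.

3*x^3 + 2*x^2*y - 3*y^3 + x*y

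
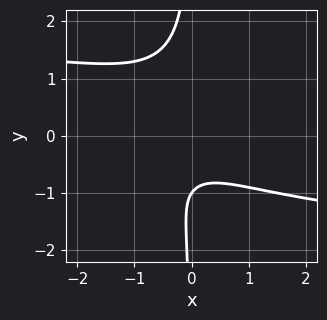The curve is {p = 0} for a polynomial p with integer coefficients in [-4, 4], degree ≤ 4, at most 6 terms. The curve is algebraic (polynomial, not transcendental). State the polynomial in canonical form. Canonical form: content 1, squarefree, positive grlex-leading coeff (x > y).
The degree is 4 — the shape is more complex than any degree-3 curve.
Reading off the gridlines: it misses every integer gridline on the x-axis; one y-axis crossing is at y = -1.
The integer polynomial consistent with all of this is the stated p.

3*x*y^3 + 2*x^2 + 2*y + 2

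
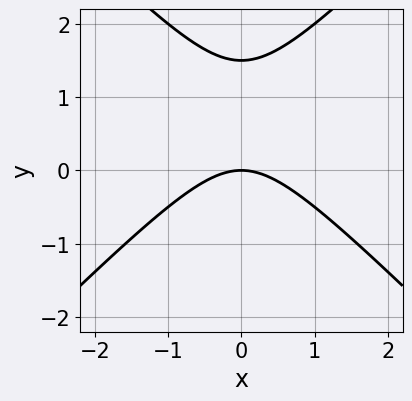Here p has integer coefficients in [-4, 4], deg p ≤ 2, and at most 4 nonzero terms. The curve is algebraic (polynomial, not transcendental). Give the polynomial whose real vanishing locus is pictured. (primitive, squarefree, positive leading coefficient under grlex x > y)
(a) deg p = 2. The shape is more complex than any degree-1 curve.
(b) Symmetries: the x ↦ −x reflection is a symmetry, so x appears only in even powers.
(c) Reading off the gridlines: it meets the x-axis at x = 0 (among the integer gridlines); one y-axis crossing is at y = 0.
(d) Matching integer coefficients to the picture gives p.

2*x^2 - 2*y^2 + 3*y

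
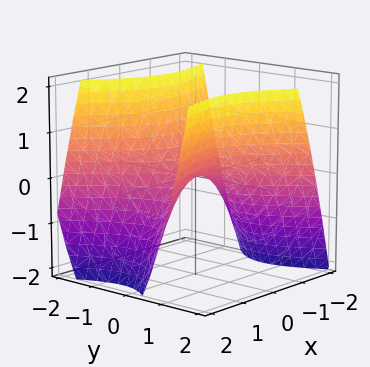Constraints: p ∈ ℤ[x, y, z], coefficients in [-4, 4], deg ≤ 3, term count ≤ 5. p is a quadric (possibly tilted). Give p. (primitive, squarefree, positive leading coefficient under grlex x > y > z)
(a) deg p = 2. The shape is more complex than any degree-1 surface.
(b) Observable constraints: it crosses the z-axis at the gridline z = 0; one y-axis crossing is at y = 0; it crosses the x-axis at the gridline x = 0.
(c) The integer polynomial consistent with all of this is the stated p.

2*x^2 - 2*x*y - 3*y^2 + 3*z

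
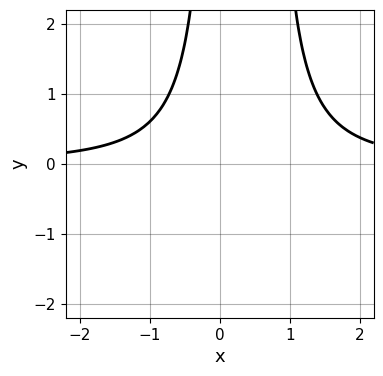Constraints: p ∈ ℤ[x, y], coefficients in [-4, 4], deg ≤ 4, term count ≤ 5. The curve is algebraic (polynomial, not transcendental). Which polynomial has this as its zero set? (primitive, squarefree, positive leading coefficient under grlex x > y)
1. Degree: a generic line meets the curve in up to 3 points, so deg p = 3.
2. From the axis intercepts and sections: it misses every integer gridline on the y-axis; no x-intercept at any integer in the box.
3. Together with the visible shape, these determine p as stated.

3*x^2*y - 2*x*y - 3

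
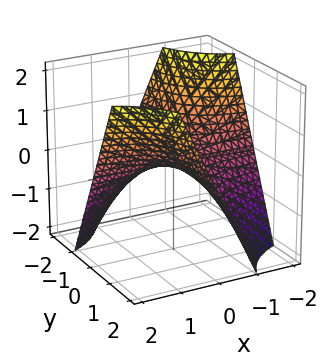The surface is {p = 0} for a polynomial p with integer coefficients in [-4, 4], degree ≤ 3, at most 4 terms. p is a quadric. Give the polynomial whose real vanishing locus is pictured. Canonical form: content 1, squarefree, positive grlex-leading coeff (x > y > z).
x*y - z

deg p = 2. A hyperbolic paraboloid; a quadric.
From the axis intercepts and sections: the visible x-axis segment lies entirely on the surface; it crosses the z-axis at the gridline z = 0.
Assembling these constraints gives the stated polynomial. Check: (0, 2, 0) on the y-axis lies on the surface, and p(0, 2, 0) = 0. ✓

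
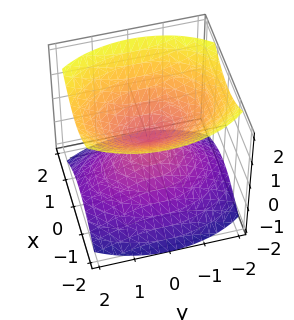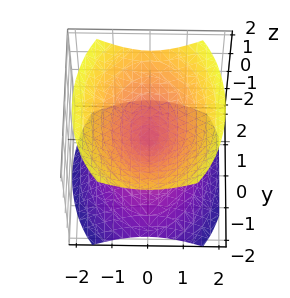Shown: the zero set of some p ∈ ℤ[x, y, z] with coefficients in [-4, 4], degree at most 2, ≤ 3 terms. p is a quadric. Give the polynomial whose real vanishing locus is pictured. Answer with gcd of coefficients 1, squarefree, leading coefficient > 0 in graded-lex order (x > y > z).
2*x^2 + y^2 - 2*z^2

(a) The picture has 2 separate pieces.
(b) The degree is 2 — two nappes meeting at a single point; a quadric.
(c) Symmetries: it's symmetric under x → −x, forcing even powers of x; mirror symmetry y ↦ −y ⇒ only even powers of y; it's symmetric under z → −z, forcing even powers of z.
(d) Against the integer gridlines: it crosses the y-axis at the gridline y = 0; it meets the z-axis at z = 0 (among the integer gridlines).
(e) The integer polynomial consistent with all of this is the stated p.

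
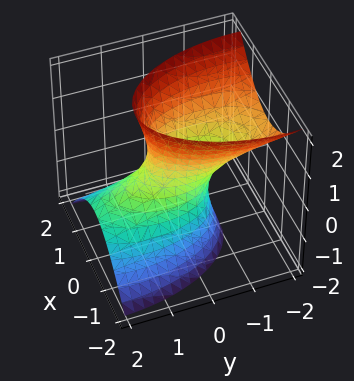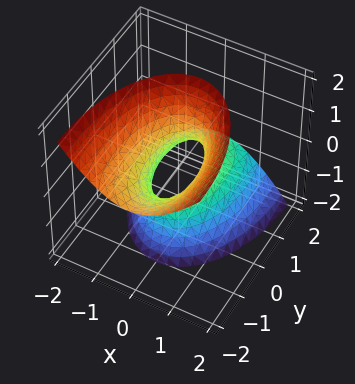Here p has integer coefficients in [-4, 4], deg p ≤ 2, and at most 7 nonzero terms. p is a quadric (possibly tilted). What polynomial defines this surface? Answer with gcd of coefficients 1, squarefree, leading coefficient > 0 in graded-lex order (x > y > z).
3*x^2 + y^2 + 2*y*z - z^2 - 1

Degree: no degree-1 surface has this shape, so deg p = 2.
Against the integer gridlines: among the integer gridlines, it crosses the y-axis at y ∈ {-1, 1}; no z-intercept at any integer in the box.
The integer polynomial consistent with all of this is the stated p.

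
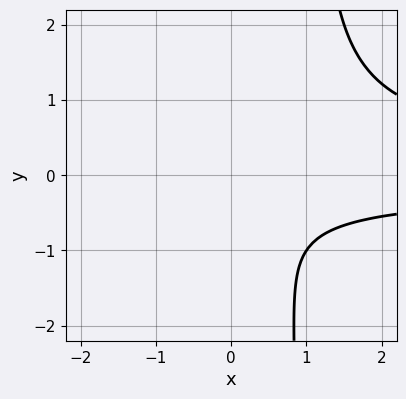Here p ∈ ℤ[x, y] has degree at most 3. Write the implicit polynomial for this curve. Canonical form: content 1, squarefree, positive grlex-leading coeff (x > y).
(a) deg p = 3. A generic line meets the curve in up to 3 points.
(b) Observable constraints: no x-intercept at any integer in the box; no y-intercept at any integer in the box.
(c) Assembling these constraints gives the stated polynomial.

3*x*y^2 - 3*y^2 - 2*y - 2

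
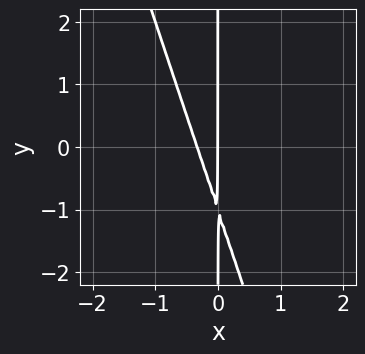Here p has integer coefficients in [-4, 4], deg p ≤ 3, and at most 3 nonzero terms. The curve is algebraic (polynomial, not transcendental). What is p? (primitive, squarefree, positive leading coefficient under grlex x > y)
3*x^2 + x*y + x

1. The degree is 2 — the shape is more complex than any degree-1 curve.
2. Observable constraints: one x-axis crossing is at x = 0; every point of the y-axis in the box is on the curve.
3. Matching integer coefficients to the picture gives p.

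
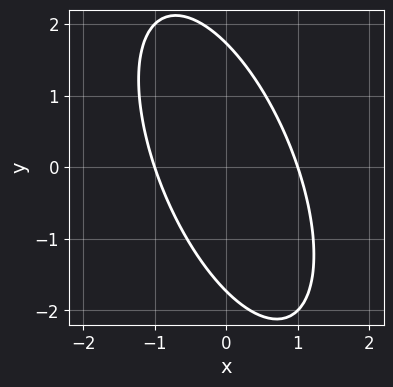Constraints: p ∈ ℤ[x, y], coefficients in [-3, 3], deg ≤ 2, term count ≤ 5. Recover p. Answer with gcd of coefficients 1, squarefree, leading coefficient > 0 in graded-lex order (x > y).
3*x^2 + 2*x*y + y^2 - 3

(a) The degree is 2 — the shape is more complex than any degree-1 curve.
(b) Checking where it meets the axes: among the integer gridlines, it crosses the x-axis at x ∈ {-1, 1}.
(c) These observations pin down the coefficients.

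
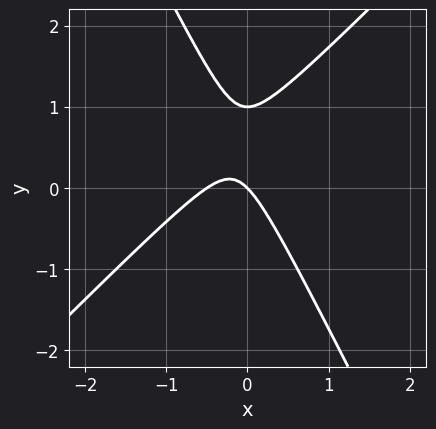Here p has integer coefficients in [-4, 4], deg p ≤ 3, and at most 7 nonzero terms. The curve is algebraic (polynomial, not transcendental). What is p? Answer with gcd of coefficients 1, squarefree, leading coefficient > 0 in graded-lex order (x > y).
deg p = 2.
Checking where it meets the axes: among the integer gridlines, it crosses the y-axis at y ∈ {0, 1}; one x-axis crossing is at x = 0.
Solving for integer coefficients yields p as stated.

2*x^2 - x*y - y^2 + x + y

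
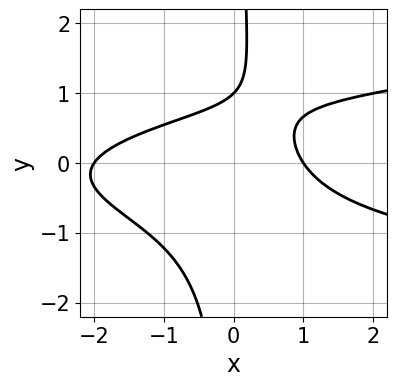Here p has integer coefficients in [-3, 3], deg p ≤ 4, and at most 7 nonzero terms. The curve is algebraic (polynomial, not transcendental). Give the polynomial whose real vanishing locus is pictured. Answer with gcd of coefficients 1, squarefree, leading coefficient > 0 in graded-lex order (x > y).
3*x*y^2 - x^2 - x - 2*y + 2

1. deg p = 3. No degree-2 curve has this shape.
2. Observable constraints: it crosses the y-axis at the gridline y = 1; the x-axis gridline crossings are at x ∈ {-2, 1}.
3. Fitting integer coefficients to these (and the overall shape) gives p.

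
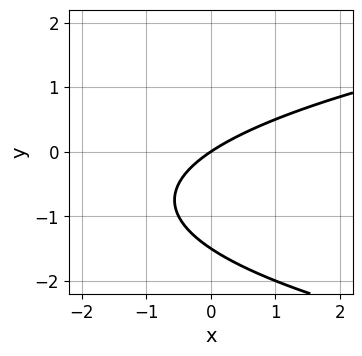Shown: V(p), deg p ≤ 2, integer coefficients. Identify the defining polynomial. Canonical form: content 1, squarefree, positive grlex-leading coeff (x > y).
2*y^2 - 2*x + 3*y

First, deg p = 2. The shape is more complex than any degree-1 curve.
Next, from the axis intercepts and sections: it crosses the x-axis at the gridline x = 0; it crosses the y-axis at the gridline y = 0.
Finally, assembling these constraints gives the stated polynomial.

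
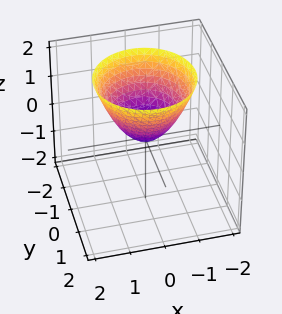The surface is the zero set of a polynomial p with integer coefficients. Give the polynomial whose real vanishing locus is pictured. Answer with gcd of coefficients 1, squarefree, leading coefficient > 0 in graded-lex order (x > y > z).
x^2 + y^2 - z

1. The degree is 2 — a paraboloid; a quadric.
2. By symmetry, every cross-section ⟂ z is a circle, so x, y appear only via x² + y².
3. From the visible intercepts: a circular section at z = 2 has radius between 1 and 2; it crosses the y-axis at the gridline y = 0; it crosses the x-axis at the gridline x = 0; one z-axis crossing is at z = 0.
4. Matching integer coefficients to the picture gives p.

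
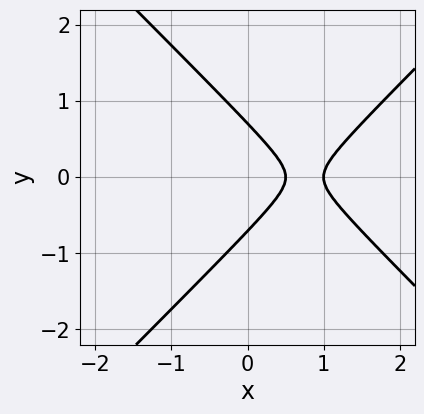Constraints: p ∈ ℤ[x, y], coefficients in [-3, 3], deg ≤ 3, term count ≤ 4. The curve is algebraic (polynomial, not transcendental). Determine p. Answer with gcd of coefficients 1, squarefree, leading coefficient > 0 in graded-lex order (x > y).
2*x^2 - 2*y^2 - 3*x + 1

1. Degree: the shape is more complex than any degree-1 curve, so deg p = 2.
2. Symmetries: mirror symmetry y ↦ −y ⇒ only even powers of y.
3. Against the integer gridlines: it meets the x-axis at x = 1 (among the integer gridlines).
4. These observations pin down the coefficients.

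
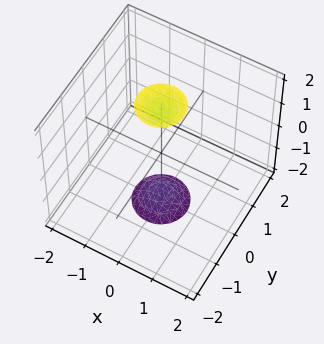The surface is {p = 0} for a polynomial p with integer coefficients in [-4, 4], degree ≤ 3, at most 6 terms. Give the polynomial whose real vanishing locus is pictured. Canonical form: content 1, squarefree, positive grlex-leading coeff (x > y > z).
1. The picture has 2 separate pieces.
2. Degree: two separate bowl-shaped sheets opening away from each other; a quadric, so deg p = 2.
3. Symmetries: it's symmetric under z → −z, forcing even powers of z; the z-axis is an axis of rotation, so x and y enter only as x² + y².
4. Against the integer gridlines: no y-intercept at any integer in the box; a circular section at z = 2 has radius between 0 and 1; it misses every integer gridline on the x-axis.
5. These observations pin down the coefficients.

3*x^2 + 3*y^2 - z^2 + 3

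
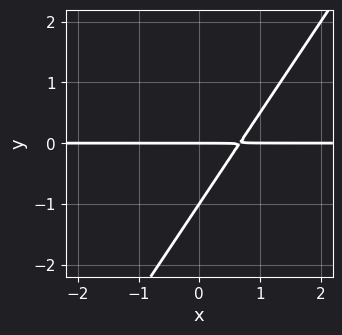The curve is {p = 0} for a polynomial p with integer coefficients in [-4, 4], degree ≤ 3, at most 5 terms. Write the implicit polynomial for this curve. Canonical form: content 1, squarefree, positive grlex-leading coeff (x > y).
Degree: no degree-1 curve has this shape, so deg p = 2.
Against the integer gridlines: among the integer gridlines, it crosses the y-axis at y ∈ {-1, 0}; the visible x-axis segment lies entirely on the curve.
Assembling these constraints gives the stated polynomial.

3*x*y - 2*y^2 - 2*y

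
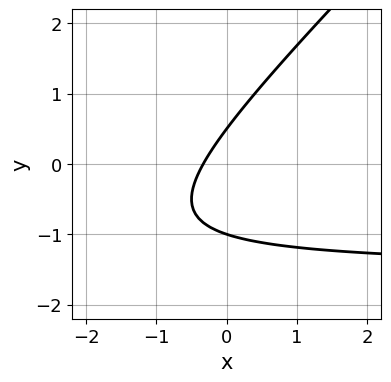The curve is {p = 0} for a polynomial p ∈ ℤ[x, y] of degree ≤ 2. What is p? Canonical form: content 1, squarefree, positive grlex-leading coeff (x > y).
2*x*y - 2*y^2 + 3*x - y + 1

The degree is 2 — the shape is more complex than any degree-1 curve.
From the axis intercepts and sections: it meets the y-axis at y = -1 (among the integer gridlines).
Solving for integer coefficients yields p as stated.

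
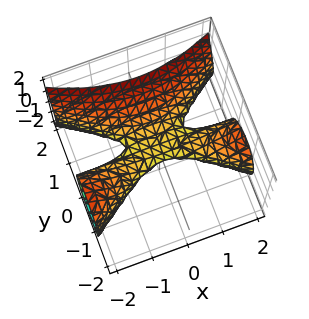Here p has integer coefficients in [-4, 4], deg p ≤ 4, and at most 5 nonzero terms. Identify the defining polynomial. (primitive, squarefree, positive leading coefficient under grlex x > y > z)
x^2*y - 2*y^3 + 2*z^2 - z

(a) The degree is 3 — no degree-2 surface has this shape.
(b) Reading off the gridlines: one z-axis crossing is at z = 0; the visible x-axis segment lies entirely on the surface; it crosses the y-axis at the gridline y = 0.
(c) The integer polynomial consistent with all of this is the stated p.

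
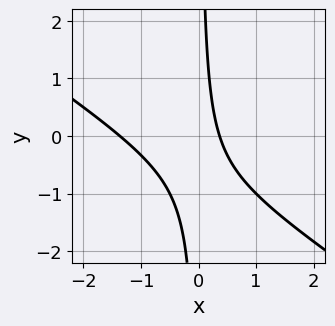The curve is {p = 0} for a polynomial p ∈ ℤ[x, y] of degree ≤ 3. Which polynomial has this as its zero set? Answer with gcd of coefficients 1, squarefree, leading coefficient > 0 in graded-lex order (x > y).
1. Degree: the shape is more complex than any degree-1 curve, so deg p = 2.
2. Observable constraints: it misses every integer gridline on the y-axis.
3. Fitting integer coefficients to these (and the overall shape) gives p.

2*x^2 + 3*x*y + 2*x - 1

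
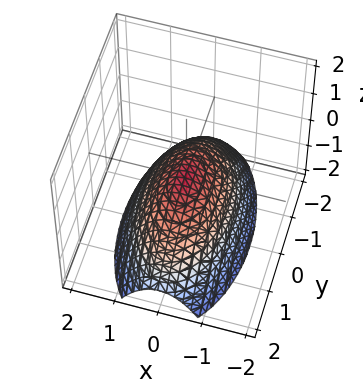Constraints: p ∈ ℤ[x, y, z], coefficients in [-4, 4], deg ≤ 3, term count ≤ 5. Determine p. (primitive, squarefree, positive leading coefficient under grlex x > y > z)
3*x^2 + y^2 + 3*z

(a) deg p = 2.
(b) Symmetries: the y ↦ −y reflection is a symmetry, so y appears only in even powers; it's symmetric under x → −x, forcing even powers of x.
(c) Observable constraints: it meets the z-axis at z = 0 (among the integer gridlines); it meets the x-axis at x = 0 (among the integer gridlines); it meets the y-axis at y = 0 (among the integer gridlines).
(d) Matching integer coefficients to the picture gives p.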